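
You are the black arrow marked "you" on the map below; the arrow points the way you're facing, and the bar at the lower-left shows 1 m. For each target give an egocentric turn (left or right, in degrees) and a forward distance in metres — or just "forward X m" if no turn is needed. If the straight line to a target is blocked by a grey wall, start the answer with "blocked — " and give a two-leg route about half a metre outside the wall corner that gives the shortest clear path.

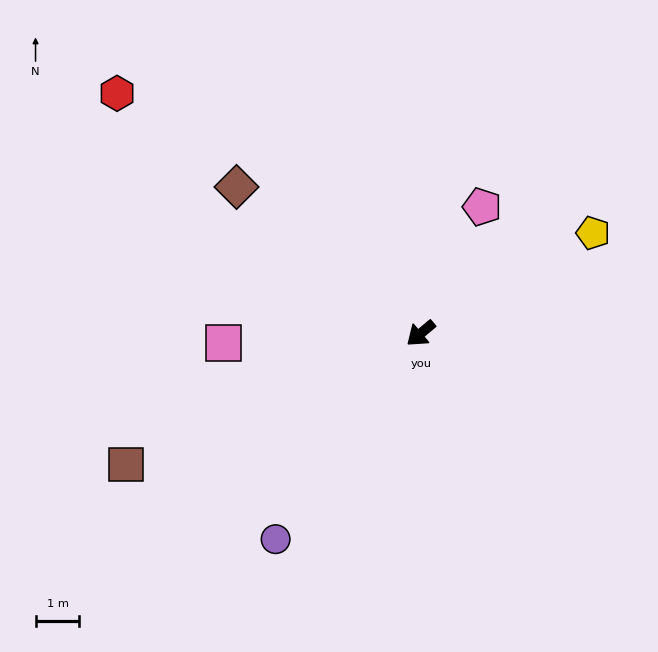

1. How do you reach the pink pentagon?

turn right 156°, forward 3.2 m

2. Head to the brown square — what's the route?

turn right 16°, forward 7.3 m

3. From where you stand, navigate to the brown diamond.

turn right 79°, forward 5.4 m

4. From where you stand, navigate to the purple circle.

turn left 15°, forward 5.7 m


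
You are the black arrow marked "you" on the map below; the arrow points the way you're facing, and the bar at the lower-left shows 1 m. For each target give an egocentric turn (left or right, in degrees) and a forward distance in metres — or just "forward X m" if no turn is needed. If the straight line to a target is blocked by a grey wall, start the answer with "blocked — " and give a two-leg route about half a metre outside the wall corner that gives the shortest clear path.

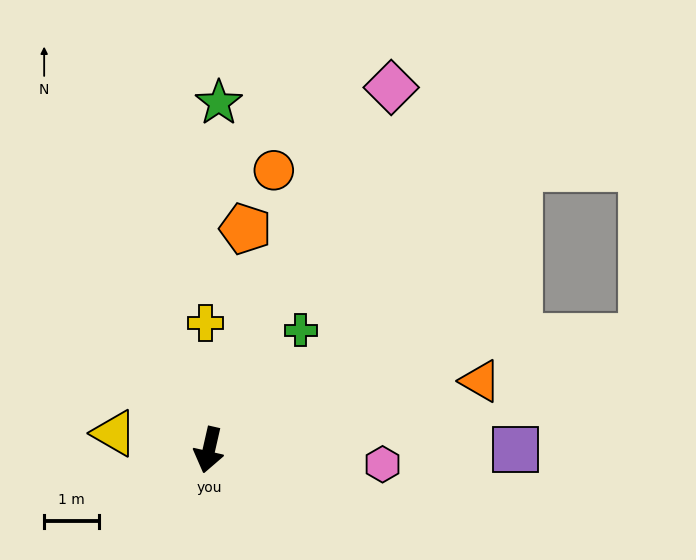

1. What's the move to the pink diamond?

turn left 166°, forward 7.4 m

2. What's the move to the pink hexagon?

turn left 98°, forward 3.2 m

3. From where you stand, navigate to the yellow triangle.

turn right 87°, forward 1.7 m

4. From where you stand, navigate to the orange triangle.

turn left 117°, forward 5.1 m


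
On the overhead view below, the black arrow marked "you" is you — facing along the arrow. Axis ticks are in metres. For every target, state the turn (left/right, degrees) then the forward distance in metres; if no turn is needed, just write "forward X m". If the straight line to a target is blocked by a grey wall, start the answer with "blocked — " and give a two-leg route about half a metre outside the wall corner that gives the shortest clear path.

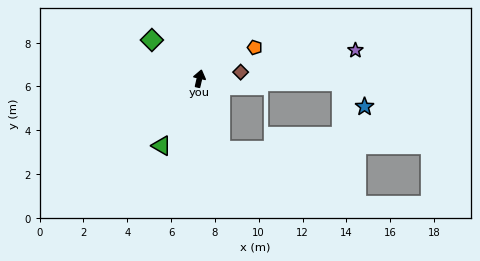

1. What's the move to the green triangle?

turn left 164°, forward 3.5 m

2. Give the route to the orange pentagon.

turn right 48°, forward 2.9 m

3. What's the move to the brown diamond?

turn right 68°, forward 1.9 m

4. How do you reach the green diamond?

turn left 64°, forward 2.8 m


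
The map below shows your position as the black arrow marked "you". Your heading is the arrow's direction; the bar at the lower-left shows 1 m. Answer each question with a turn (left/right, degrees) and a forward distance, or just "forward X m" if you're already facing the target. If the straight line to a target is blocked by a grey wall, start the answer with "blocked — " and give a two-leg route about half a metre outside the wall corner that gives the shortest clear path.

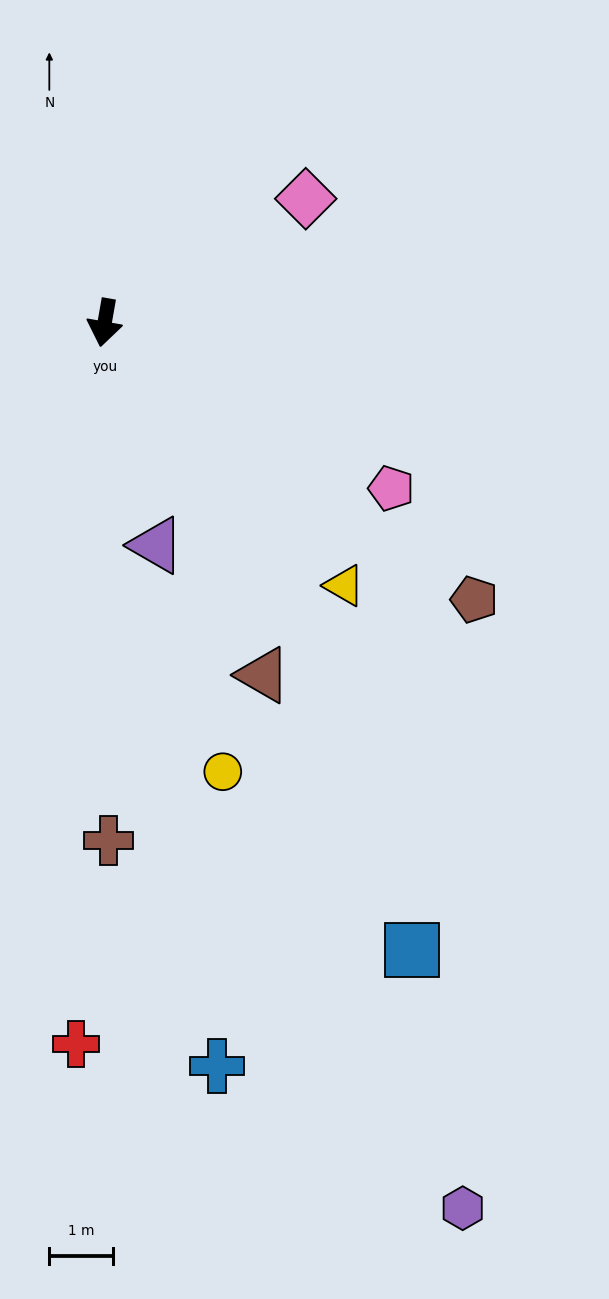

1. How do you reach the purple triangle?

turn left 23°, forward 3.6 m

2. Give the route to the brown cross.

turn left 10°, forward 8.1 m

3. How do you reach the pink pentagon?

turn left 70°, forward 5.2 m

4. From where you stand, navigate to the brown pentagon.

turn left 63°, forward 7.2 m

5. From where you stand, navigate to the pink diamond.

turn left 132°, forward 3.7 m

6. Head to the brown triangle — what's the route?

turn left 34°, forward 6.0 m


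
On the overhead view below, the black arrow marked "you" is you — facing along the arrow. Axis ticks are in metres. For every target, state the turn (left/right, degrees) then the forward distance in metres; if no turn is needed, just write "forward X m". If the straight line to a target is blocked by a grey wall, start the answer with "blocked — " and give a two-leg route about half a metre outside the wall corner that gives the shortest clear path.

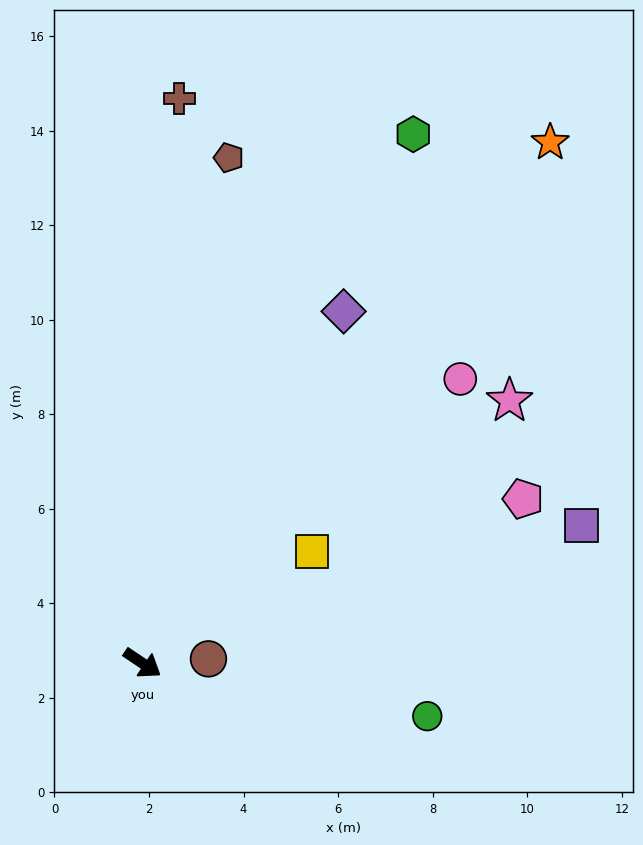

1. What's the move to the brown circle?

turn left 38°, forward 1.4 m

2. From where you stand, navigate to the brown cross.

turn left 120°, forward 12.0 m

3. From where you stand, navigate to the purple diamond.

turn left 94°, forward 8.6 m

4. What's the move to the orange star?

turn left 86°, forward 14.0 m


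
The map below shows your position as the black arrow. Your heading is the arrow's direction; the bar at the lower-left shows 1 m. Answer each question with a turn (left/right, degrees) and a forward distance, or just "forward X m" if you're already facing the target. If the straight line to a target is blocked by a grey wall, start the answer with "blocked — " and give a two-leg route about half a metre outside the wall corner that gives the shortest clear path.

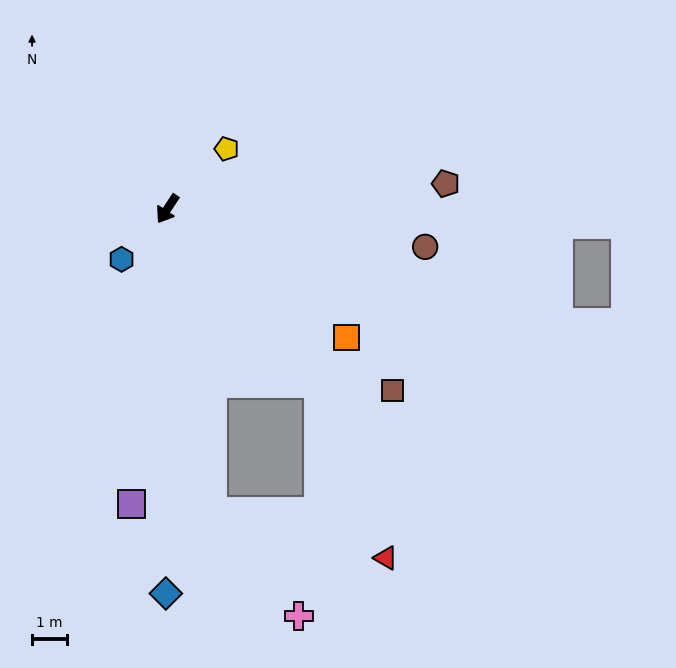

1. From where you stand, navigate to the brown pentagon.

turn left 128°, forward 8.0 m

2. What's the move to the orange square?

turn left 88°, forward 6.3 m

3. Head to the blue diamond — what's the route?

turn left 33°, forward 11.0 m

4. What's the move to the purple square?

turn left 26°, forward 8.5 m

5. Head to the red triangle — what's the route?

blocked — turn left 74°, forward 6.6 m, then turn right 20°, forward 5.3 m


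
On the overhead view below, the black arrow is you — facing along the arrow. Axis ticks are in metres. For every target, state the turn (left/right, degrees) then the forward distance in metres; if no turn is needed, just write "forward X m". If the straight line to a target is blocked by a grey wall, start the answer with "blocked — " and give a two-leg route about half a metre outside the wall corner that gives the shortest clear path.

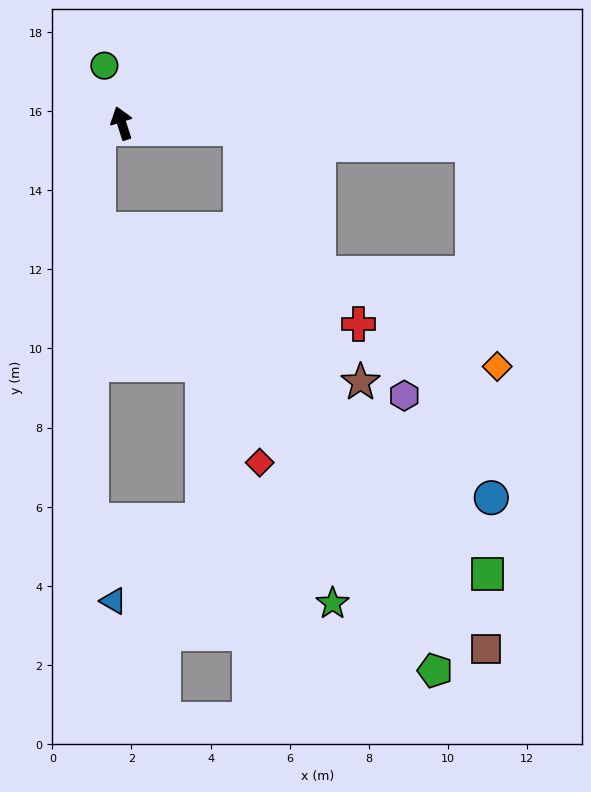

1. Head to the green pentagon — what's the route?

blocked — turn right 110°, forward 3.0 m, then turn right 68°, forward 14.6 m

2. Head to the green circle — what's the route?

forward 1.5 m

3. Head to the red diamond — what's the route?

blocked — turn right 110°, forward 3.0 m, then turn right 84°, forward 8.5 m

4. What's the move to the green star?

blocked — turn right 110°, forward 3.0 m, then turn right 76°, forward 12.2 m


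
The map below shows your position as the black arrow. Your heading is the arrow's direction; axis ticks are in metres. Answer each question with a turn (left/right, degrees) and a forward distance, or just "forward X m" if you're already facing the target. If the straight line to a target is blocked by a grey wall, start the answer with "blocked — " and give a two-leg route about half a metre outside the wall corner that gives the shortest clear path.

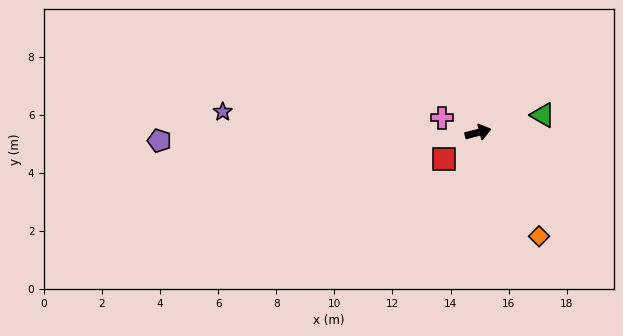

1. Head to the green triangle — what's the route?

forward 2.3 m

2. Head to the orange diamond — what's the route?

turn right 74°, forward 4.1 m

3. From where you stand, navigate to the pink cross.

turn left 143°, forward 1.3 m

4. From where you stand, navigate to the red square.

turn right 157°, forward 1.5 m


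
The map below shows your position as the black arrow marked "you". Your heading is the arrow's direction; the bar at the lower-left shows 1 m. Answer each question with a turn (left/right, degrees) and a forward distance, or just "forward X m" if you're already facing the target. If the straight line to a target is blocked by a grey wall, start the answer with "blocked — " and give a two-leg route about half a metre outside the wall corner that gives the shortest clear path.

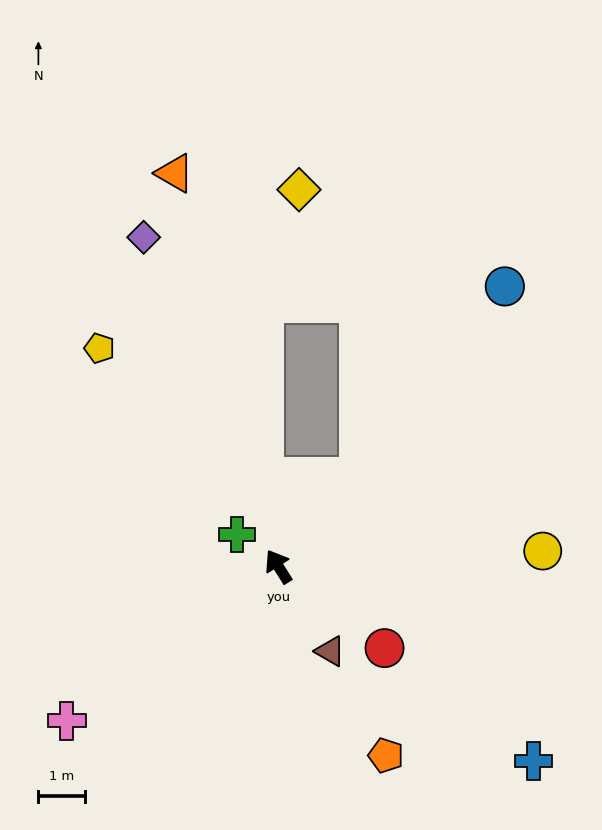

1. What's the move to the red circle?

turn right 160°, forward 2.9 m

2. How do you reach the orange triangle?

turn right 17°, forward 8.7 m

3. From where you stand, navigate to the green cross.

turn left 20°, forward 1.1 m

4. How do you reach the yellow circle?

turn right 119°, forward 5.7 m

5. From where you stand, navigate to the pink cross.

turn left 94°, forward 5.6 m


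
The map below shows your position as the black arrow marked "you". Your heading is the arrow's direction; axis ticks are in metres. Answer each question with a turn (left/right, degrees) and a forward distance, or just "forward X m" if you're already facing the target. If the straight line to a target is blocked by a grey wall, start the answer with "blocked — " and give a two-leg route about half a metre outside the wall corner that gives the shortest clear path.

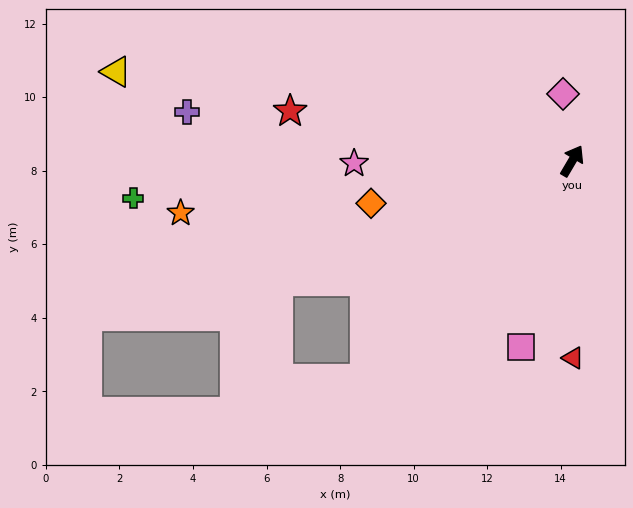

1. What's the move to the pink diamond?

turn left 38°, forward 1.8 m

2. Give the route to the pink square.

turn right 165°, forward 5.2 m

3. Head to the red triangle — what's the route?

turn right 149°, forward 5.4 m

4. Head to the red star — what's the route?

turn left 110°, forward 7.8 m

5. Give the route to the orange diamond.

turn left 132°, forward 5.6 m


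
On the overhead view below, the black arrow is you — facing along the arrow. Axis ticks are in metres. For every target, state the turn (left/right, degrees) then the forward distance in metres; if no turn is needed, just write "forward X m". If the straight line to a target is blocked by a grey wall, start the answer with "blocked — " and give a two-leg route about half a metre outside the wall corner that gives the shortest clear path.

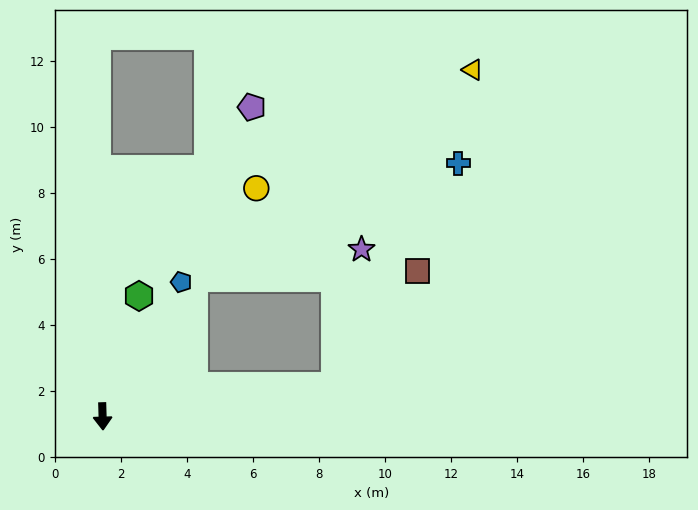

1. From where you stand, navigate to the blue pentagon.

turn left 148°, forward 4.7 m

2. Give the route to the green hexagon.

turn left 161°, forward 3.8 m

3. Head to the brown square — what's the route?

blocked — turn left 96°, forward 7.1 m, then turn left 46°, forward 4.3 m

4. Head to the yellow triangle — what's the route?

blocked — turn left 96°, forward 7.1 m, then turn left 59°, forward 10.4 m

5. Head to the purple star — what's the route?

blocked — turn left 96°, forward 7.1 m, then turn left 71°, forward 4.2 m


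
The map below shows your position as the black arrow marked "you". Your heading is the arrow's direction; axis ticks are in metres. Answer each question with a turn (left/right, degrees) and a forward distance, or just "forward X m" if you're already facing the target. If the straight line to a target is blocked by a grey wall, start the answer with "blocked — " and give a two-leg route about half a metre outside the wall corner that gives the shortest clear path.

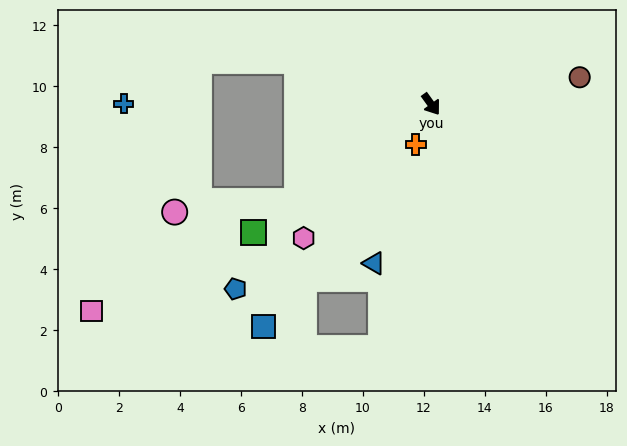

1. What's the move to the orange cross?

turn right 56°, forward 1.4 m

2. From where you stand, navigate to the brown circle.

turn left 65°, forward 4.9 m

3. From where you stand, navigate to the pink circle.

blocked — turn right 90°, forward 5.4 m, then turn right 31°, forward 4.0 m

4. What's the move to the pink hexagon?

turn right 79°, forward 6.1 m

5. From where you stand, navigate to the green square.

turn right 90°, forward 7.2 m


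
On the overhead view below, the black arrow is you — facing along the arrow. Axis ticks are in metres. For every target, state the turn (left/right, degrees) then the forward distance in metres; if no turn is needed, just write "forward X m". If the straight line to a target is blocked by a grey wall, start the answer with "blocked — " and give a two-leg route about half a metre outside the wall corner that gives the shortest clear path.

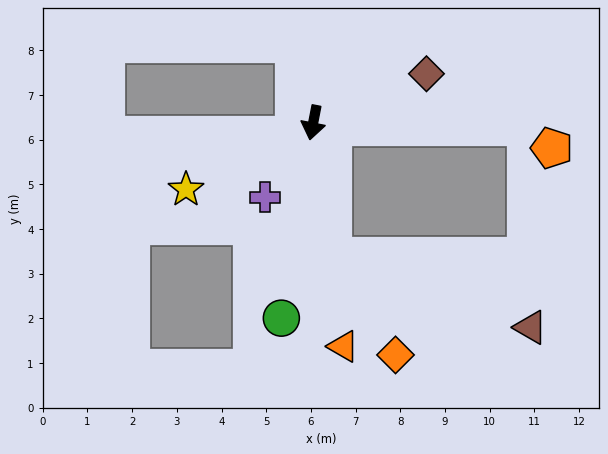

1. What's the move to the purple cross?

turn right 22°, forward 2.0 m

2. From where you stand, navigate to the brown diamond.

turn left 124°, forward 2.8 m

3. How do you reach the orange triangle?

turn left 19°, forward 5.1 m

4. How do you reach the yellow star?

turn right 51°, forward 3.2 m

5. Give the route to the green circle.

forward 4.4 m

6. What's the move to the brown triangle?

blocked — turn left 19°, forward 3.0 m, then turn left 62°, forward 4.7 m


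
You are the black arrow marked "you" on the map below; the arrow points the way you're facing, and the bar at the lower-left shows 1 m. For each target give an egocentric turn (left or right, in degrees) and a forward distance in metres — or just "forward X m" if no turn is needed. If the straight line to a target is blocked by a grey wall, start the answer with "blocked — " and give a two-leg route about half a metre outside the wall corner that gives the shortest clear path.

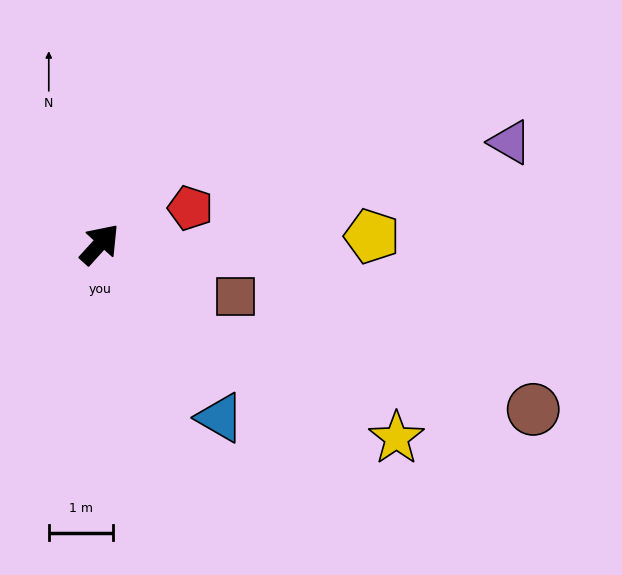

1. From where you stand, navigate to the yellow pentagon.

turn right 46°, forward 4.2 m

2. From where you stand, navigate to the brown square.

turn right 69°, forward 2.2 m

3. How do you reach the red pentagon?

turn right 26°, forward 1.5 m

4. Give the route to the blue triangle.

turn right 103°, forward 3.3 m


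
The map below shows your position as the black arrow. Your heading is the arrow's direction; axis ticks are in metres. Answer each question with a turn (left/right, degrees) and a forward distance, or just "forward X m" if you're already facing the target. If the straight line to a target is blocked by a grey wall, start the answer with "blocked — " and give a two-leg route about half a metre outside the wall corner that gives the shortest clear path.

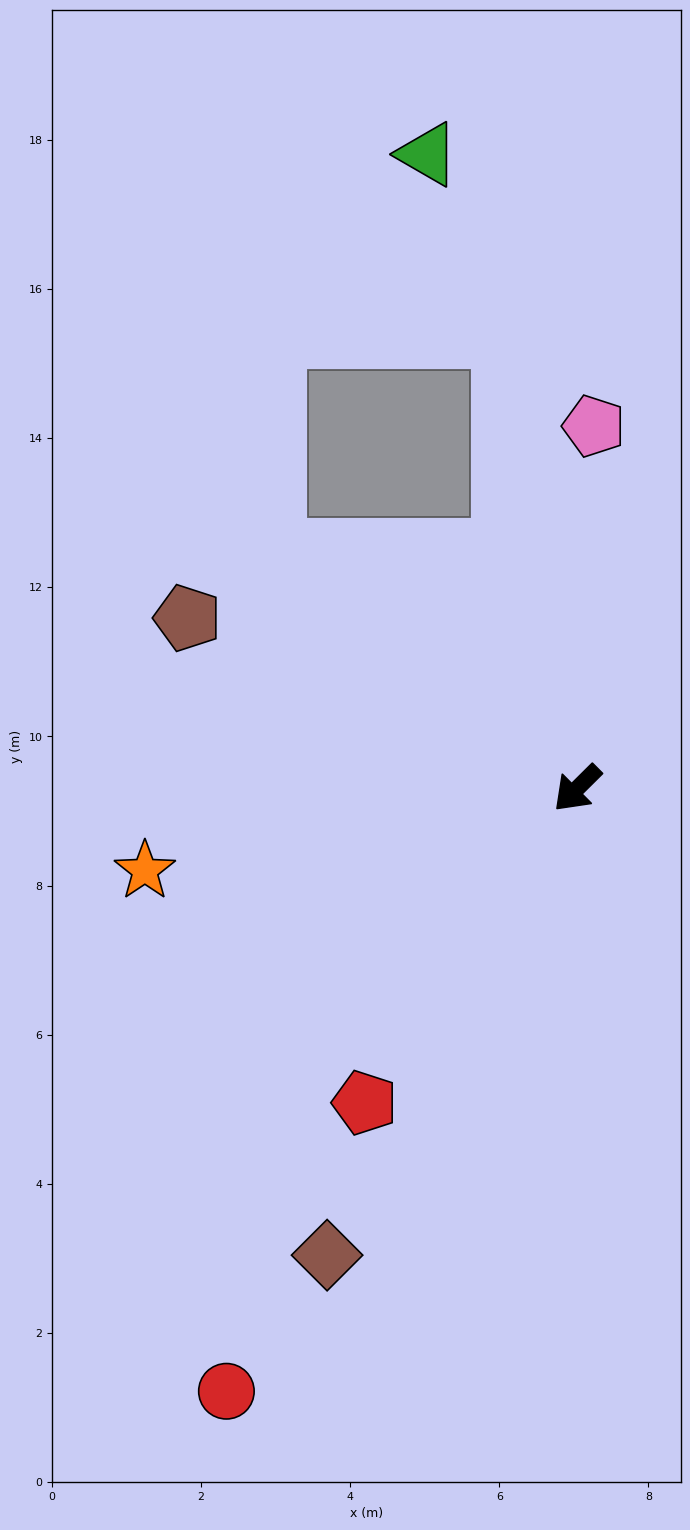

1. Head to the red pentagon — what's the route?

turn left 11°, forward 5.1 m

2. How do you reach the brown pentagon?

turn right 68°, forward 5.7 m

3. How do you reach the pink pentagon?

turn right 137°, forward 4.9 m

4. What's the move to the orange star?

turn right 34°, forward 5.9 m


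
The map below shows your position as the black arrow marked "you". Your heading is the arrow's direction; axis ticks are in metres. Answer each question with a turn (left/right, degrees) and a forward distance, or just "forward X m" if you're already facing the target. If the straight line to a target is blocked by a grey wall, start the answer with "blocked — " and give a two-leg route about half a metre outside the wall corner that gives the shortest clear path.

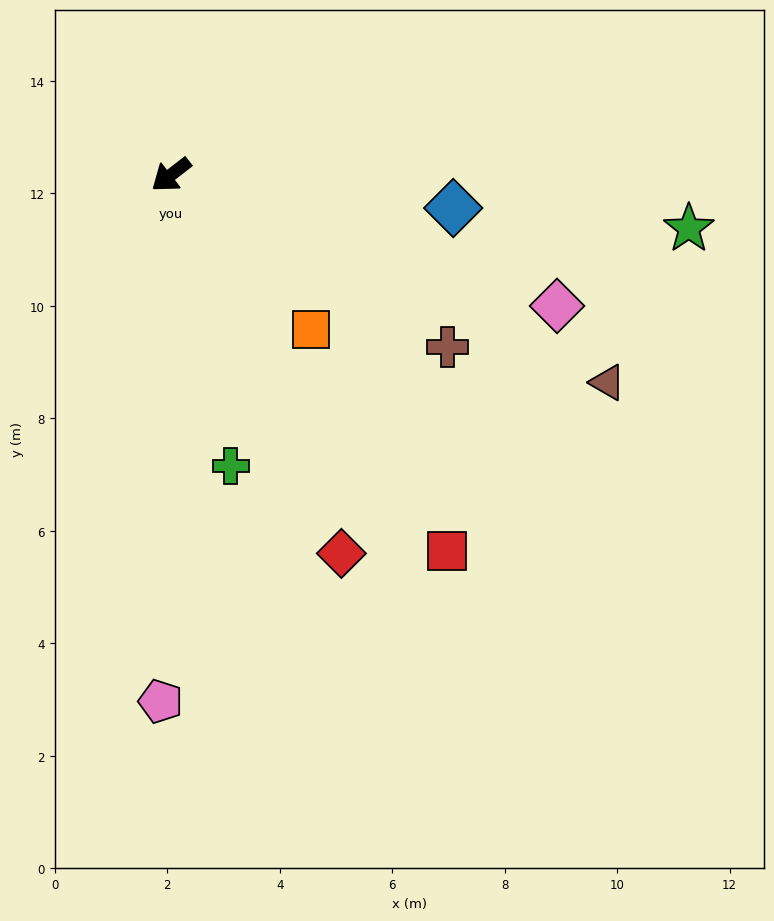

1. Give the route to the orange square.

turn left 94°, forward 3.7 m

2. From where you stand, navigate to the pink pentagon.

turn left 51°, forward 9.4 m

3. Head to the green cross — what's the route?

turn left 64°, forward 5.3 m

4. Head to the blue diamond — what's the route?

turn left 135°, forward 5.1 m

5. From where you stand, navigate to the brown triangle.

turn left 117°, forward 8.6 m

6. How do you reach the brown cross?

turn left 110°, forward 5.8 m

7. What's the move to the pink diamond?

turn left 123°, forward 7.2 m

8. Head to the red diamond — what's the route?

turn left 76°, forward 7.4 m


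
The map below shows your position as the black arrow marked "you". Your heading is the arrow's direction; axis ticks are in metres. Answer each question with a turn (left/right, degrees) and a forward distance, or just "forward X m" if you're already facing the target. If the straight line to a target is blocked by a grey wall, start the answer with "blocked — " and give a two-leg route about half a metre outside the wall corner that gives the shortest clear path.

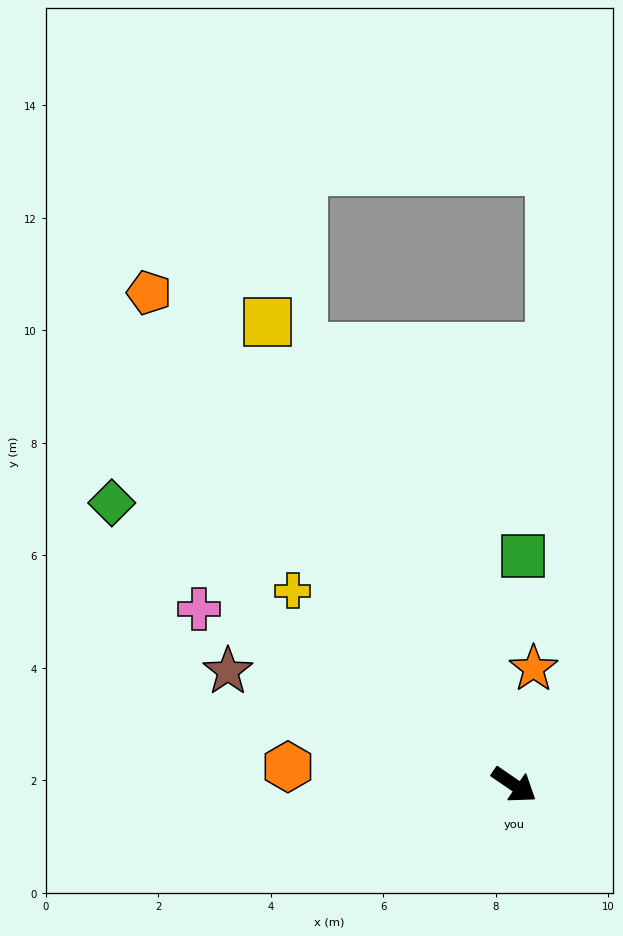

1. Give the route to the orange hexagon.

turn right 150°, forward 4.0 m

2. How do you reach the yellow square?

turn left 153°, forward 9.3 m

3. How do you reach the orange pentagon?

turn left 161°, forward 10.9 m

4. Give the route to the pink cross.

turn right 175°, forward 6.4 m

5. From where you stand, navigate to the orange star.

turn left 115°, forward 2.1 m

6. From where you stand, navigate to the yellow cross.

turn left 173°, forward 5.2 m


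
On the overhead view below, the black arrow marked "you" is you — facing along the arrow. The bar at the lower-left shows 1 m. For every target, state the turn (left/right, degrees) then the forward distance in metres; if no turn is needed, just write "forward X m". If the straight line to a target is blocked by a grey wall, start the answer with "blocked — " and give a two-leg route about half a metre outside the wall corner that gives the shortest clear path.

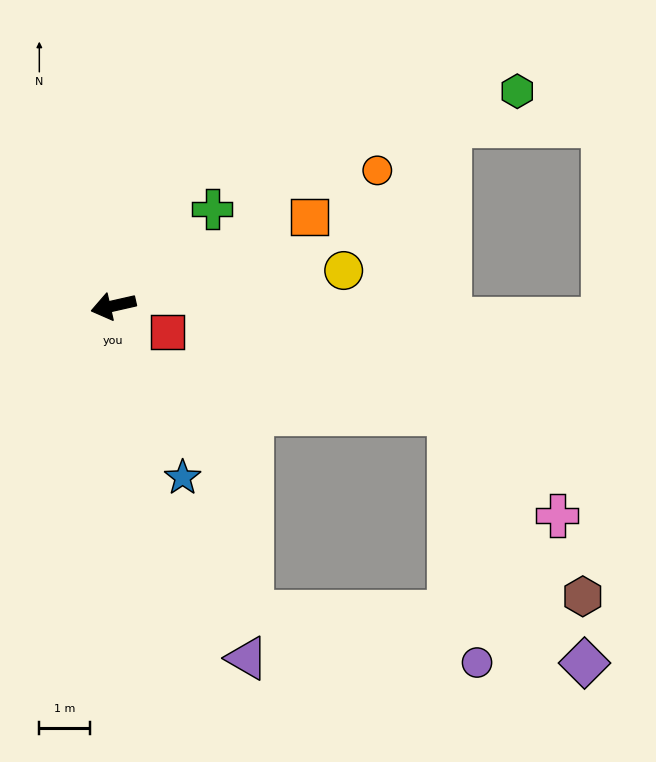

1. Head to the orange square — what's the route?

turn right 168°, forward 4.2 m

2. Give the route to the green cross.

turn right 148°, forward 2.7 m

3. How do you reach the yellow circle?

turn left 176°, forward 4.6 m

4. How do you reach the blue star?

turn left 99°, forward 3.6 m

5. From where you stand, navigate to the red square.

turn left 141°, forward 1.2 m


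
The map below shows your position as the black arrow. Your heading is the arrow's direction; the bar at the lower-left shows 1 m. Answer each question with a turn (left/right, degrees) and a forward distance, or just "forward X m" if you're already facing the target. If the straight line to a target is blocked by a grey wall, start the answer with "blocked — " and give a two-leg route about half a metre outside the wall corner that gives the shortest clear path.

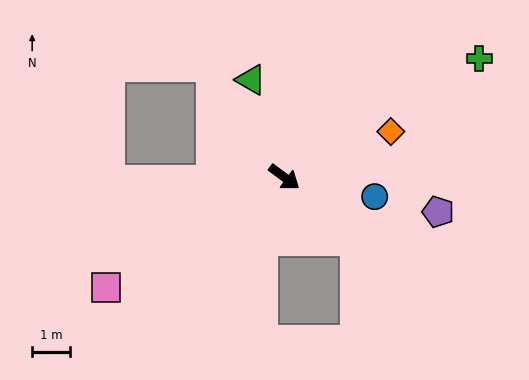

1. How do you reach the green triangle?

turn left 145°, forward 2.7 m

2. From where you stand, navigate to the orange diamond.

turn left 60°, forward 3.0 m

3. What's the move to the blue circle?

turn left 24°, forward 2.4 m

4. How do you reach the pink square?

turn right 112°, forward 5.5 m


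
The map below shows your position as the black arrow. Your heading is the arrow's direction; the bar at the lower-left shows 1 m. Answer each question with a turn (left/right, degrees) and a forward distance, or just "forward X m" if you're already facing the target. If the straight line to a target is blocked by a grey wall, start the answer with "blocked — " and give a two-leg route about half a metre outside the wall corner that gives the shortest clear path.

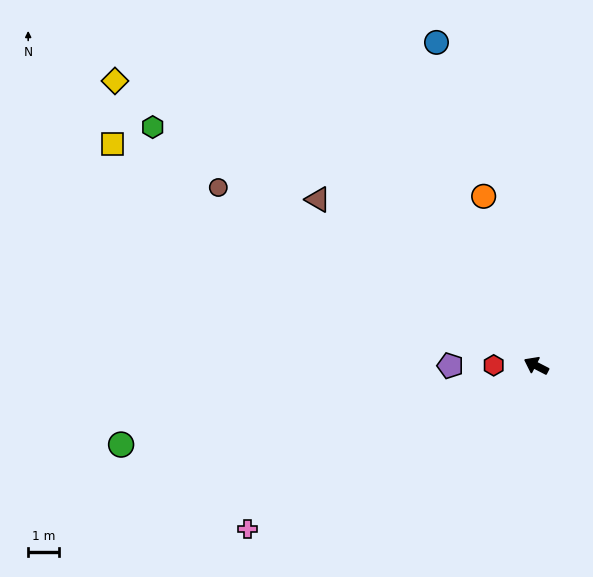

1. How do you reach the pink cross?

turn left 57°, forward 10.8 m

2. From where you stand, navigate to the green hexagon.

turn right 5°, forward 14.6 m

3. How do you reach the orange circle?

turn right 46°, forward 5.8 m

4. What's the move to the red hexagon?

turn left 27°, forward 1.4 m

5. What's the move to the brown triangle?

turn right 10°, forward 8.9 m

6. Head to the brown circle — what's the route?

turn right 2°, forward 11.8 m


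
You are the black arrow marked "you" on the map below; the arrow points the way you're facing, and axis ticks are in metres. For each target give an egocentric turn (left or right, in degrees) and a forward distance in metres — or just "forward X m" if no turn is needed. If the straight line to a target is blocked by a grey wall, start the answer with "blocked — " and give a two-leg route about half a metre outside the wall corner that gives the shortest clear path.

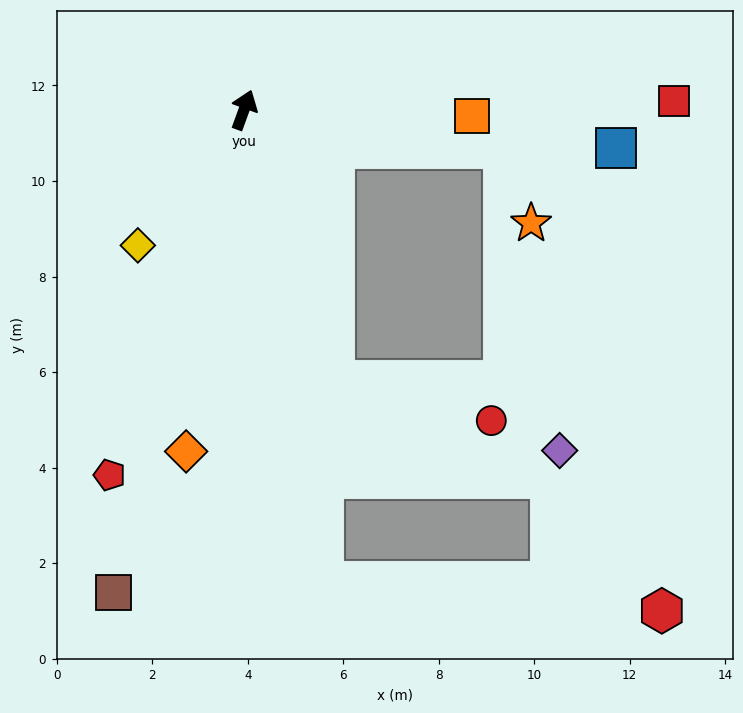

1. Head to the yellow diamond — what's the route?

turn left 162°, forward 3.6 m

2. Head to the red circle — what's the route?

blocked — turn right 142°, forward 6.0 m, then turn left 58°, forward 3.4 m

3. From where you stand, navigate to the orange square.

turn right 72°, forward 4.8 m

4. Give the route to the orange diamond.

turn right 170°, forward 7.3 m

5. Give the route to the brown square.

turn right 175°, forward 10.5 m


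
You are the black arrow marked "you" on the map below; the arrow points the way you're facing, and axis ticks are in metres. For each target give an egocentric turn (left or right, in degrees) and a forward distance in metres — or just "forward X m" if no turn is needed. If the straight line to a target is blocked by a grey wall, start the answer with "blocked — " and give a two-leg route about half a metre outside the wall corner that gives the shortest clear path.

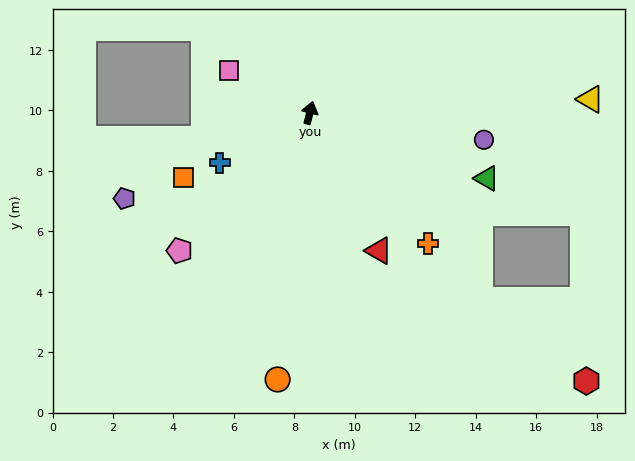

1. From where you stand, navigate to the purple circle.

turn right 85°, forward 5.8 m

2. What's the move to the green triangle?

turn right 96°, forward 6.2 m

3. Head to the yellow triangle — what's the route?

turn right 73°, forward 9.3 m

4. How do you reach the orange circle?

turn right 173°, forward 8.9 m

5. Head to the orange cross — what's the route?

turn right 124°, forward 5.8 m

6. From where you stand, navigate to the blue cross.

turn left 133°, forward 3.4 m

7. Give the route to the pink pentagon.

turn left 151°, forward 6.3 m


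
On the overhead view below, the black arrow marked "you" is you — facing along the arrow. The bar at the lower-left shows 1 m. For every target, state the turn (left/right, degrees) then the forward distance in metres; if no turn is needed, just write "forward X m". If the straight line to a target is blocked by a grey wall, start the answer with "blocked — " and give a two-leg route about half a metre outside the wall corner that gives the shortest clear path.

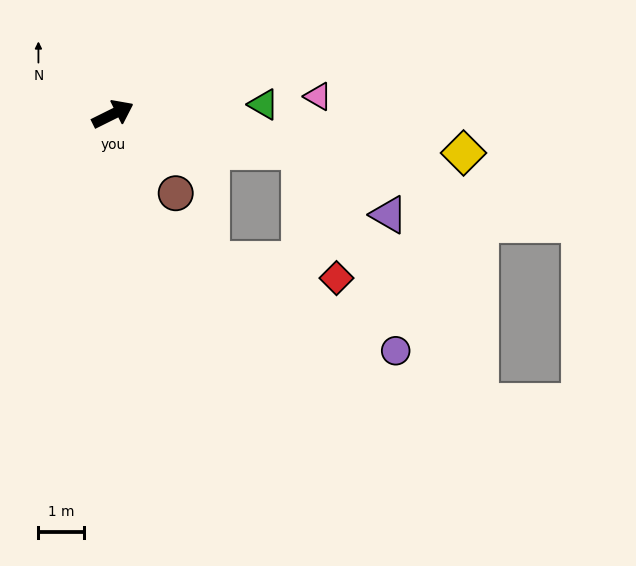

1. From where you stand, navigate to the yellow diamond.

turn right 33°, forward 7.7 m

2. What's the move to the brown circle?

turn right 78°, forward 2.2 m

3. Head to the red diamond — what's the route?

blocked — turn right 37°, forward 4.2 m, then turn right 64°, forward 2.9 m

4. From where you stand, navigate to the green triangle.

turn right 23°, forward 3.3 m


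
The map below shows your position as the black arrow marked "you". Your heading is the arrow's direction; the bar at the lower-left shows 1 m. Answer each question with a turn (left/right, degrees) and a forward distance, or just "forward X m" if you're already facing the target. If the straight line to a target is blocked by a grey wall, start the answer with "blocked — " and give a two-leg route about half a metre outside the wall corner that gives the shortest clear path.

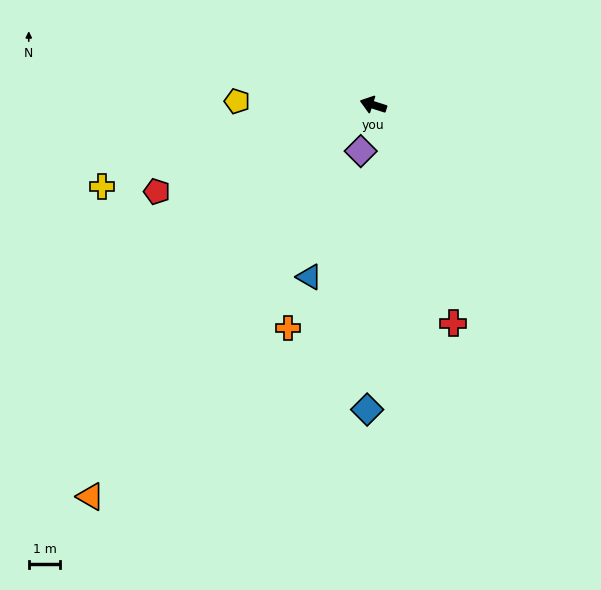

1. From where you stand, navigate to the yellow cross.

turn left 34°, forward 9.0 m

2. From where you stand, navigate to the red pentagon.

turn left 40°, forward 7.4 m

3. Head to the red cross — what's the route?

turn left 128°, forward 7.4 m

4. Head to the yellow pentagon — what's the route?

turn left 16°, forward 4.3 m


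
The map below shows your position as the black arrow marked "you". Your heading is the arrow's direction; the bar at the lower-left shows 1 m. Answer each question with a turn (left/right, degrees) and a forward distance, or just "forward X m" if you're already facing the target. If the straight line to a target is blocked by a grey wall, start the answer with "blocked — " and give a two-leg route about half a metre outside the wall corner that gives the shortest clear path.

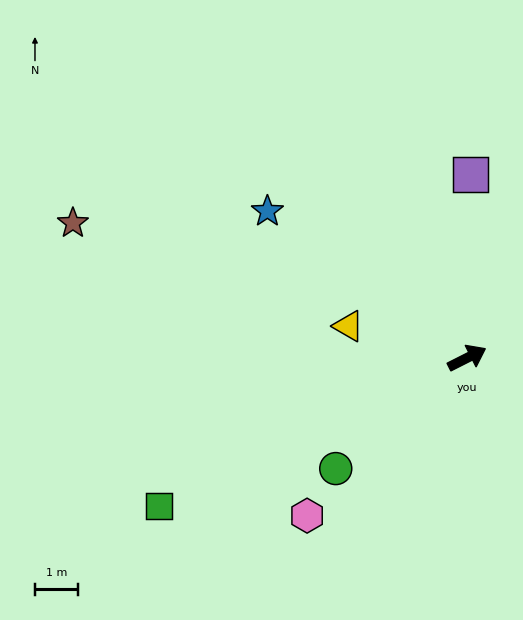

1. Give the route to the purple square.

turn left 62°, forward 4.2 m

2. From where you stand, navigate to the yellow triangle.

turn left 138°, forward 2.8 m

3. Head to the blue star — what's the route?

turn left 117°, forward 5.7 m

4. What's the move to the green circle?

turn right 167°, forward 4.0 m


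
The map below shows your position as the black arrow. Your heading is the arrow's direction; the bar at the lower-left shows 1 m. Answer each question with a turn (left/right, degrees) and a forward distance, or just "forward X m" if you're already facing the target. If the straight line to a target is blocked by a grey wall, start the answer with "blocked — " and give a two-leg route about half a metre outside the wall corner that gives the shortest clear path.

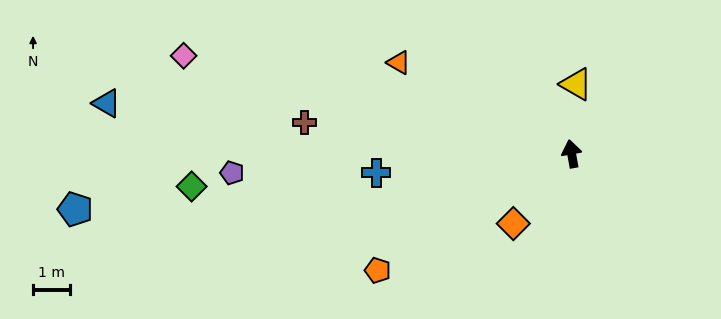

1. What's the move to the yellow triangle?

turn right 14°, forward 1.9 m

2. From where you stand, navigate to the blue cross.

turn left 85°, forward 5.4 m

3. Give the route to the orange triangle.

turn left 52°, forward 5.3 m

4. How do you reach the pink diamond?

turn left 66°, forward 10.9 m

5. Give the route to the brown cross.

turn left 73°, forward 7.4 m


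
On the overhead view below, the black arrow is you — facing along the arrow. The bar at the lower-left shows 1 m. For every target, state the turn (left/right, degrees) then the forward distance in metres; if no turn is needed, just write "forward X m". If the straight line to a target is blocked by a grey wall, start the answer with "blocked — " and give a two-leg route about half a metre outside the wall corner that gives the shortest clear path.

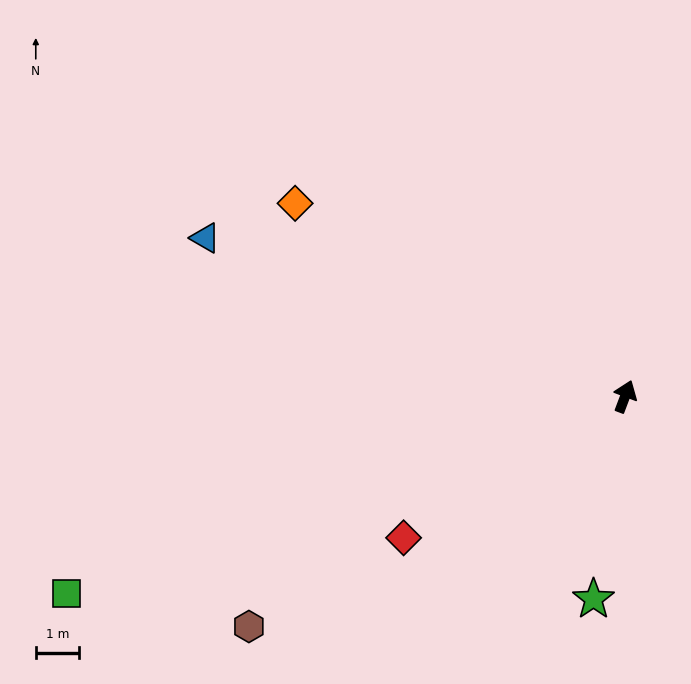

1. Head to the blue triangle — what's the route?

turn left 90°, forward 10.3 m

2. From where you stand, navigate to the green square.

turn left 130°, forward 13.6 m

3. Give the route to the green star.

turn right 168°, forward 4.7 m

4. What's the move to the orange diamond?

turn left 80°, forward 8.8 m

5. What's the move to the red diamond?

turn left 143°, forward 6.1 m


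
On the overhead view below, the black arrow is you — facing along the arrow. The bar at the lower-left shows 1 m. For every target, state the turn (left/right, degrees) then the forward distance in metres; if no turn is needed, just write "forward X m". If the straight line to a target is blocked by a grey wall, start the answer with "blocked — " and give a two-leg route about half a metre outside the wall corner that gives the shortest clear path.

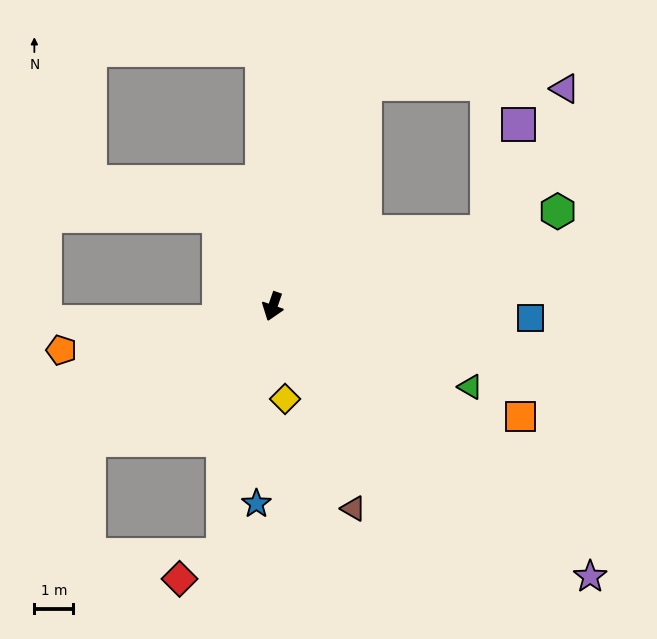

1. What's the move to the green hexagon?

turn left 128°, forward 7.7 m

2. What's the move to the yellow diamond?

turn left 27°, forward 2.4 m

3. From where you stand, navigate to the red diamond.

blocked — turn left 8°, forward 6.5 m, then turn right 49°, forward 1.3 m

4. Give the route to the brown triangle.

turn left 41°, forward 5.6 m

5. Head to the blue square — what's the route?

turn left 107°, forward 6.6 m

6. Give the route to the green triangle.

turn left 87°, forward 5.5 m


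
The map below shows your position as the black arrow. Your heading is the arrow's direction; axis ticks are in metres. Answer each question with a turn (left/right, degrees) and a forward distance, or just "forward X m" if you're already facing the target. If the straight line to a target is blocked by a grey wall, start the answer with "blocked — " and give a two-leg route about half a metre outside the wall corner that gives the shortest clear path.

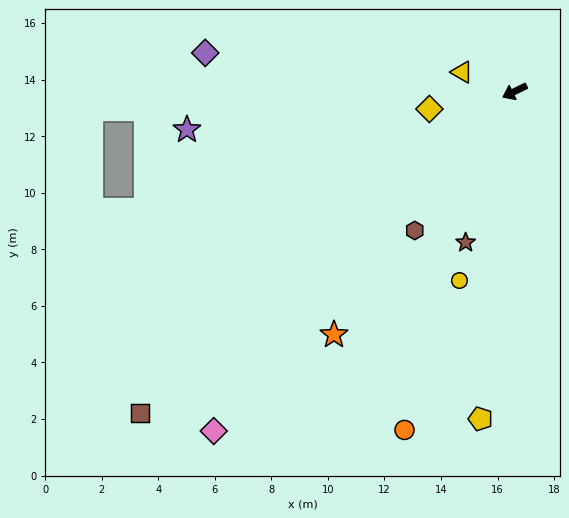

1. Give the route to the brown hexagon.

turn left 28°, forward 6.1 m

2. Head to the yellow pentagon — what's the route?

turn left 58°, forward 11.6 m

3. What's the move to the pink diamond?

turn left 22°, forward 16.0 m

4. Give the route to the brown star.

turn left 46°, forward 5.6 m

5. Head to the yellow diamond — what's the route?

turn right 14°, forward 3.1 m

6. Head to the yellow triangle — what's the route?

turn right 46°, forward 2.0 m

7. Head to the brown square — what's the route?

turn left 15°, forward 17.5 m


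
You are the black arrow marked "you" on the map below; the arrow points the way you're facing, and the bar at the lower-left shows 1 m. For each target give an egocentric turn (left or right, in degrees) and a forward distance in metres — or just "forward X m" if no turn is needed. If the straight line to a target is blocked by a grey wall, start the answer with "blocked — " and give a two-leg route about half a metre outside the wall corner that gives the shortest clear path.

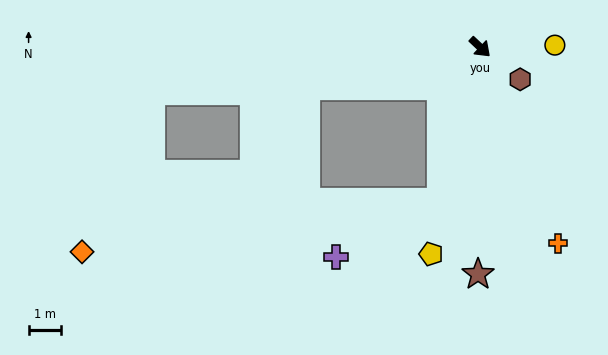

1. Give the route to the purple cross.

blocked — turn right 61°, forward 4.9 m, then turn right 48°, forward 3.7 m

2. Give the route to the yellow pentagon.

turn right 60°, forward 6.6 m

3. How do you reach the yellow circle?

turn left 45°, forward 2.3 m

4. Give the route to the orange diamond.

blocked — turn right 61°, forward 4.9 m, then turn right 68°, forward 11.2 m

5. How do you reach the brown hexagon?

turn left 5°, forward 1.6 m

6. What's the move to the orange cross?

turn right 25°, forward 6.5 m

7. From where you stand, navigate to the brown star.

turn right 47°, forward 7.0 m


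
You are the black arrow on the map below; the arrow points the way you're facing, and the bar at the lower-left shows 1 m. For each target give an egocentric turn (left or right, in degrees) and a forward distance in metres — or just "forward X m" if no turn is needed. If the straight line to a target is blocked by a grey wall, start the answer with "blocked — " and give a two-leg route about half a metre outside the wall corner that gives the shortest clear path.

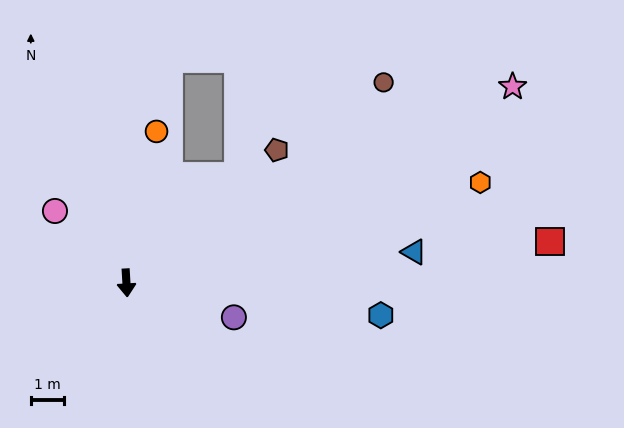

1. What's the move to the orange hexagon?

turn left 102°, forward 11.2 m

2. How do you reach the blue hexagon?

turn left 79°, forward 7.8 m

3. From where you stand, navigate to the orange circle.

turn left 165°, forward 4.7 m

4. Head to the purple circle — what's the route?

turn left 69°, forward 3.4 m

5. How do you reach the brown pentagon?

turn left 128°, forward 6.1 m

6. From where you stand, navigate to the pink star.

turn left 114°, forward 13.2 m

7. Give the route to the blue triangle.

turn left 93°, forward 8.8 m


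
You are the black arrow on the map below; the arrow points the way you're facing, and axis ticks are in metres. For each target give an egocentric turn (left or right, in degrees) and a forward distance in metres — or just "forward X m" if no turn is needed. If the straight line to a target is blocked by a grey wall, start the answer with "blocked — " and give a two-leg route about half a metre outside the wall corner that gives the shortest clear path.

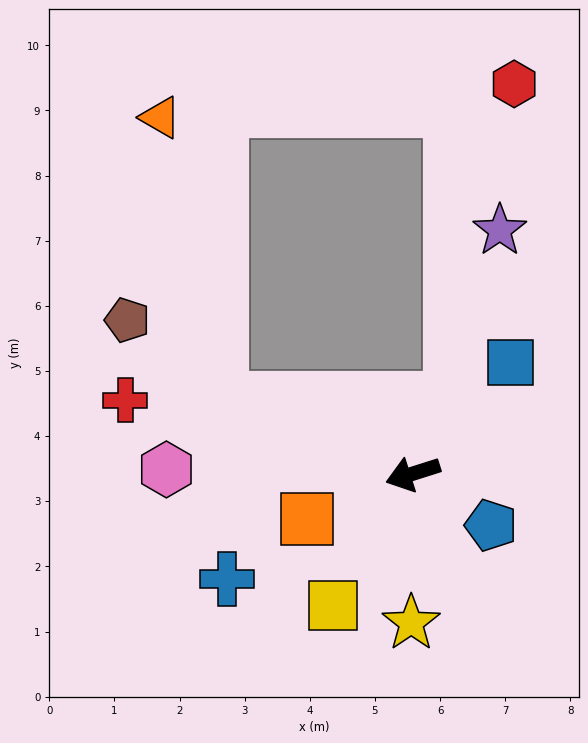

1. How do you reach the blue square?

turn right 149°, forward 2.3 m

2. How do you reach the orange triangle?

blocked — turn right 39°, forward 3.2 m, then turn right 57°, forward 4.4 m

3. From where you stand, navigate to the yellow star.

turn left 72°, forward 2.3 m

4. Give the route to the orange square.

turn left 5°, forward 1.8 m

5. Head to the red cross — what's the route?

turn right 32°, forward 4.6 m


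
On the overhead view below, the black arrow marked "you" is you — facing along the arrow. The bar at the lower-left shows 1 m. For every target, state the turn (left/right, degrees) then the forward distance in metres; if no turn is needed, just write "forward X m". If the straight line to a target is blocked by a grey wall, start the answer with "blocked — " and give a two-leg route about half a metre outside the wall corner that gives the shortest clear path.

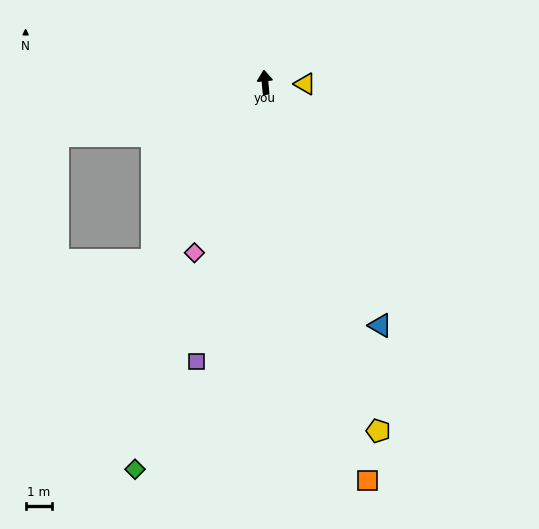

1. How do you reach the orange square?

turn right 171°, forward 15.4 m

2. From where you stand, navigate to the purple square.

turn left 161°, forward 10.7 m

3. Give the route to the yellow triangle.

turn right 98°, forward 1.5 m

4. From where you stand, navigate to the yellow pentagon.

turn right 167°, forward 13.7 m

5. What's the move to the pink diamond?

turn left 152°, forward 6.9 m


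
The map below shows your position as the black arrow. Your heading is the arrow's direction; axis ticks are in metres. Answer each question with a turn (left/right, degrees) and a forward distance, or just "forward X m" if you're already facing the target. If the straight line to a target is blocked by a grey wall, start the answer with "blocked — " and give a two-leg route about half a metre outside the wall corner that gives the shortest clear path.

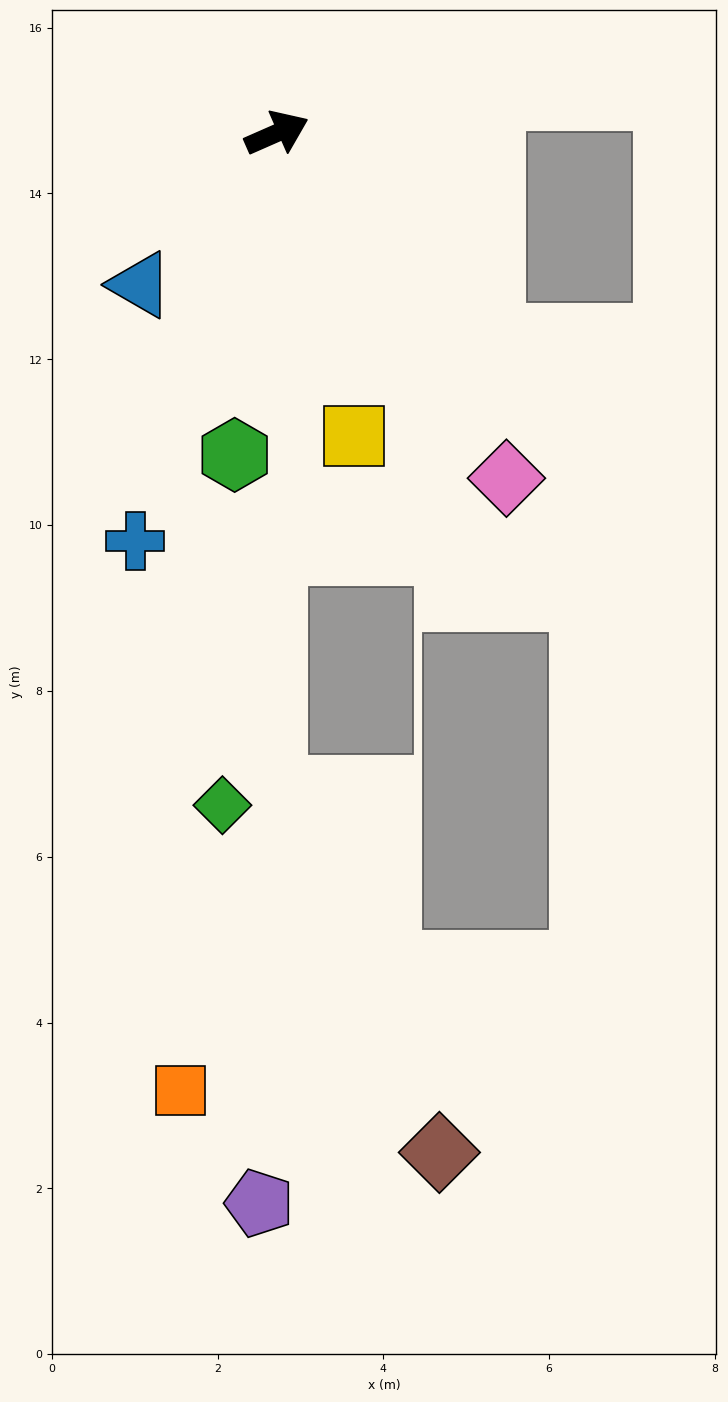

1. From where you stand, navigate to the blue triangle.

turn right 156°, forward 2.5 m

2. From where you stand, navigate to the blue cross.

turn right 133°, forward 5.2 m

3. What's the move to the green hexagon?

turn right 121°, forward 3.9 m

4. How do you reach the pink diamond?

turn right 80°, forward 5.0 m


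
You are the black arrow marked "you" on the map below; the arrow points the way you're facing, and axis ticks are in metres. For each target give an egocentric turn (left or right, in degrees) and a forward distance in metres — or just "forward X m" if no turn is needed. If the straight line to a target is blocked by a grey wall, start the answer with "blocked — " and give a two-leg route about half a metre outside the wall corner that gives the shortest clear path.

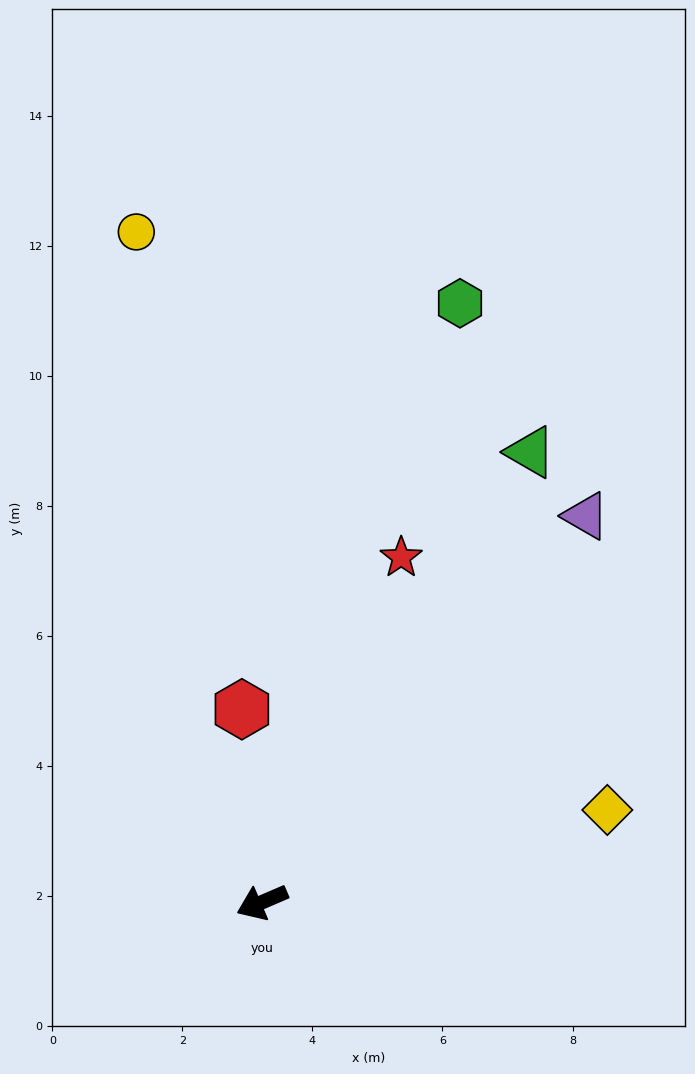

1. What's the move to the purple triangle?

turn right 153°, forward 7.8 m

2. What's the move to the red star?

turn right 135°, forward 5.7 m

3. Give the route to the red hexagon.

turn right 107°, forward 3.0 m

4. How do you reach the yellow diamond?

turn left 172°, forward 5.5 m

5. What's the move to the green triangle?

turn right 144°, forward 8.1 m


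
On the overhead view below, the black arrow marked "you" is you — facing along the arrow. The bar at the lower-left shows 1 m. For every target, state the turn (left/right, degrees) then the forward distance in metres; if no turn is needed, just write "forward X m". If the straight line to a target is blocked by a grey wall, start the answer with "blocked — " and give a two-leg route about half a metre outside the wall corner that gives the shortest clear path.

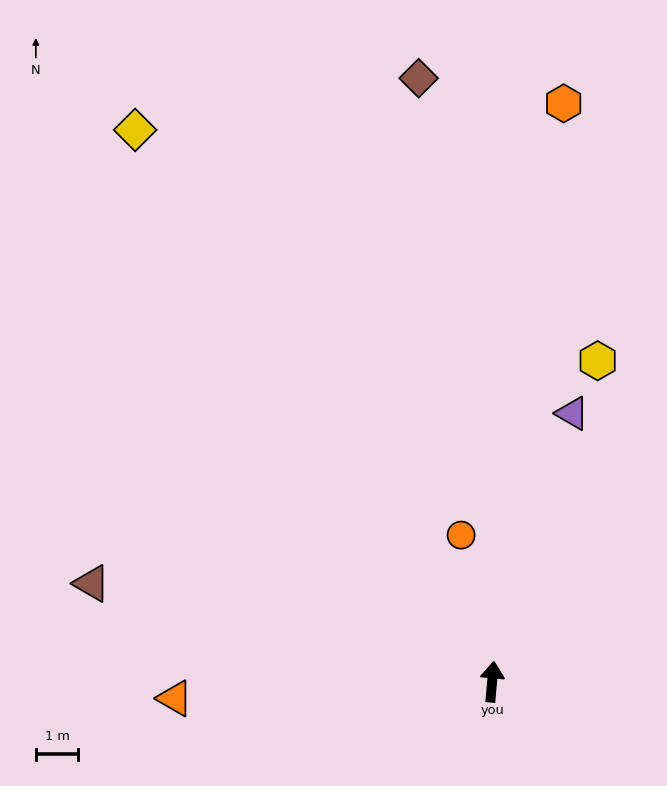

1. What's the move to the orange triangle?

turn left 98°, forward 7.5 m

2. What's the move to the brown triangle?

turn left 81°, forward 9.7 m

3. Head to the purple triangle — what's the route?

turn right 12°, forward 6.6 m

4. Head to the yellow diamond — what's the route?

turn left 38°, forward 15.5 m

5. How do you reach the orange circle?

turn left 17°, forward 3.5 m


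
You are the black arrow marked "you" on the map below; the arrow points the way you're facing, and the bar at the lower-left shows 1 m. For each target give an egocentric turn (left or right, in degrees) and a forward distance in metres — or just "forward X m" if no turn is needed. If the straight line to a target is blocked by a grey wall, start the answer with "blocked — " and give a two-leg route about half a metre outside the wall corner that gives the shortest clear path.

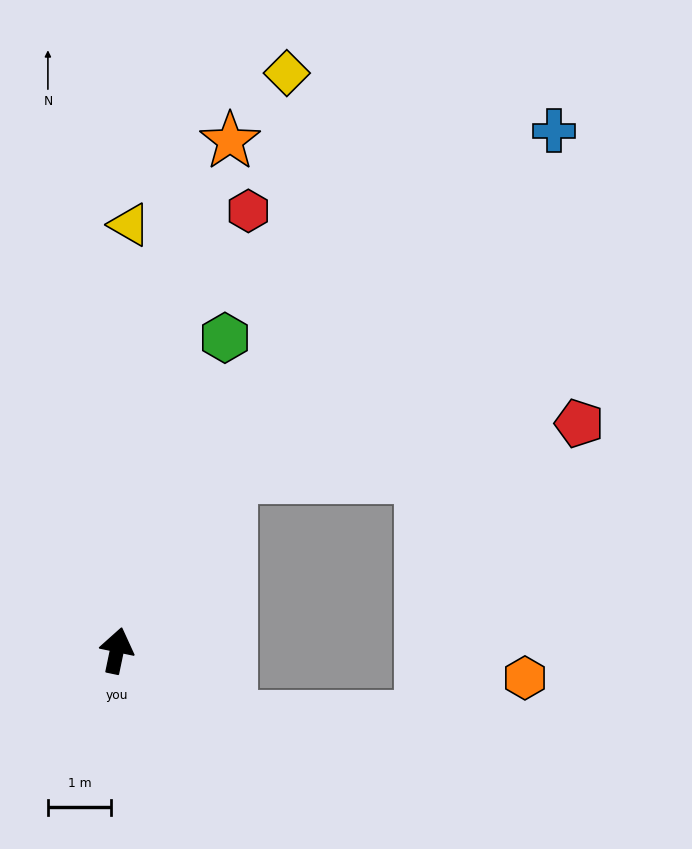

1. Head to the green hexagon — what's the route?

turn right 7°, forward 5.2 m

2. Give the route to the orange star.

forward 8.2 m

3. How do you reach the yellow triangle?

turn left 10°, forward 6.7 m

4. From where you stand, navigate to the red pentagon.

blocked — turn right 21°, forward 3.3 m, then turn right 48°, forward 5.6 m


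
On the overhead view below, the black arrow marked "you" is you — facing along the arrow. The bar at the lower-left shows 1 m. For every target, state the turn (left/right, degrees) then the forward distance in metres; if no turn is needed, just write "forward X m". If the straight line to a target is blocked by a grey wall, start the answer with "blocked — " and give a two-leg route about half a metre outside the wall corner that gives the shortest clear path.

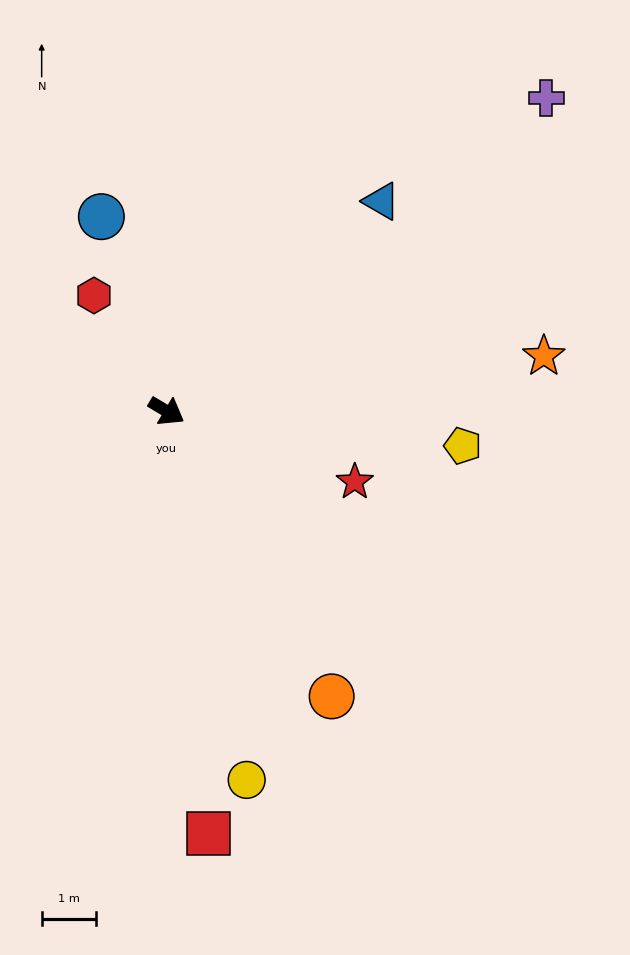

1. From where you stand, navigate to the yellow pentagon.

turn left 24°, forward 5.5 m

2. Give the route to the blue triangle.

turn left 75°, forward 5.5 m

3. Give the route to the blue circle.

turn left 139°, forward 3.8 m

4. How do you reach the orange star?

turn left 39°, forward 7.0 m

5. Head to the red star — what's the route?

turn left 10°, forward 3.7 m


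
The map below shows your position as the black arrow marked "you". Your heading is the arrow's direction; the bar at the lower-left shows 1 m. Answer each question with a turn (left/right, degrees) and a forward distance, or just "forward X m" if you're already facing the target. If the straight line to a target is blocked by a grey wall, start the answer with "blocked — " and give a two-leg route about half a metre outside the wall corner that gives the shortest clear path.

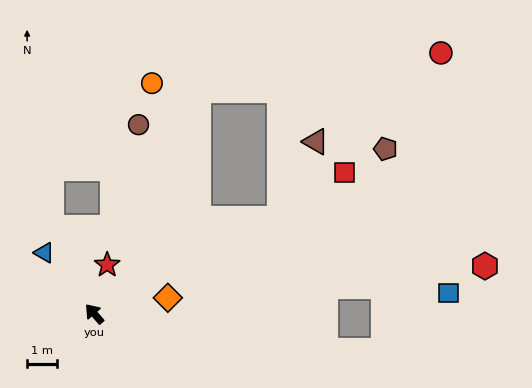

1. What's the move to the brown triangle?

blocked — turn right 104°, forward 7.0 m, then turn left 38°, forward 2.8 m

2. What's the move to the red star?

turn right 56°, forward 1.7 m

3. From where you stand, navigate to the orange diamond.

turn right 119°, forward 2.5 m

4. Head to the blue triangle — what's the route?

forward 2.6 m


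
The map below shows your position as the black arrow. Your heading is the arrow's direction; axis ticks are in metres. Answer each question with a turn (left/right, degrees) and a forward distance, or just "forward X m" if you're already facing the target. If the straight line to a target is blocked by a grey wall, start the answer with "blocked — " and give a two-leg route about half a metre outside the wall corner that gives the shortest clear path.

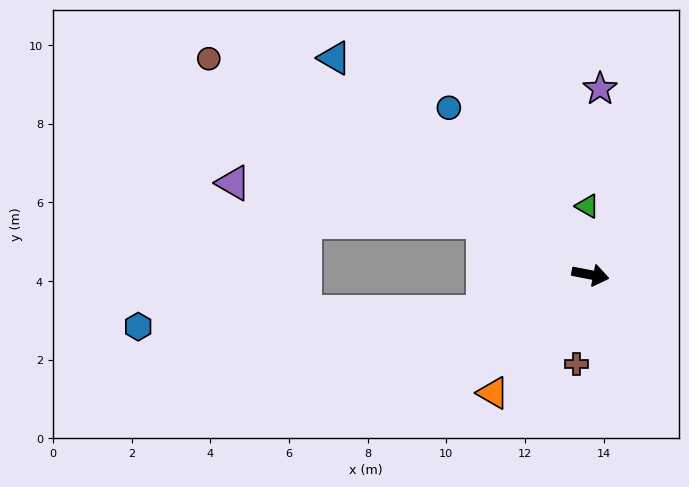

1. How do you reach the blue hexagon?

blocked — turn right 150°, forward 2.9 m, then turn right 16°, forward 8.8 m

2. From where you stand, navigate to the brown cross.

turn right 88°, forward 2.3 m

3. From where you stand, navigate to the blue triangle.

turn left 151°, forward 8.5 m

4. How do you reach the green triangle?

turn left 104°, forward 1.7 m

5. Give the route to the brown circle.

turn left 162°, forward 11.1 m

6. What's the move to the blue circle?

turn left 141°, forward 5.6 m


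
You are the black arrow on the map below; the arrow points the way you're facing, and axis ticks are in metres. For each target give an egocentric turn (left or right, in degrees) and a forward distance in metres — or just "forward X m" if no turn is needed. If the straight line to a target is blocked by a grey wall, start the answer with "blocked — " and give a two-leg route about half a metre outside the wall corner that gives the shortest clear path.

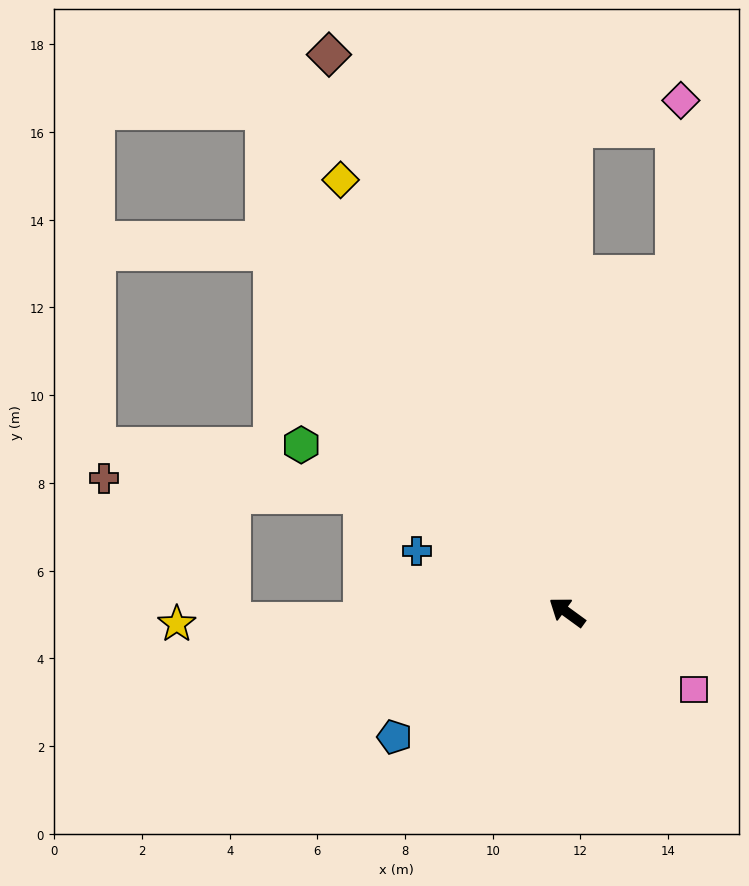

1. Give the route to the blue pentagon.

turn left 72°, forward 4.9 m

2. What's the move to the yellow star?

turn left 38°, forward 8.9 m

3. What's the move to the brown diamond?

turn right 31°, forward 13.8 m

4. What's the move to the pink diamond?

blocked — turn right 71°, forward 8.1 m, then turn left 15°, forward 4.0 m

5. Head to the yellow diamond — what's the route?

turn right 26°, forward 11.1 m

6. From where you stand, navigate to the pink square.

turn right 175°, forward 3.4 m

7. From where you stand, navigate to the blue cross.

turn left 14°, forward 3.7 m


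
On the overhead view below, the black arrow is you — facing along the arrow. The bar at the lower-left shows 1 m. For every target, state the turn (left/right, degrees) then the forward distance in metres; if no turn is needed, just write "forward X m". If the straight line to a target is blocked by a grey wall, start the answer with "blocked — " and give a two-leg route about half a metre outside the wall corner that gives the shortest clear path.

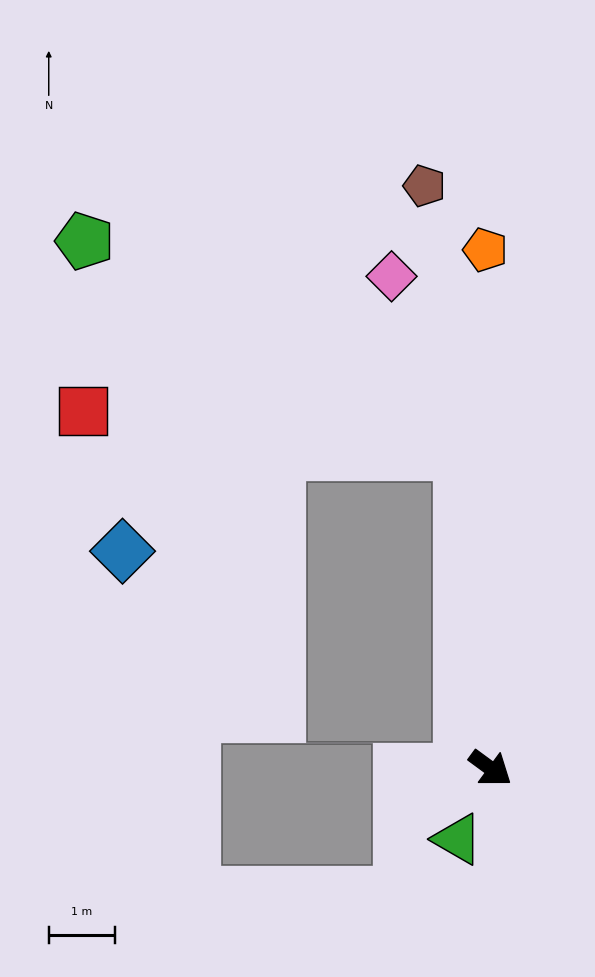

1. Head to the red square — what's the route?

blocked — turn left 132°, forward 4.8 m, then turn left 78°, forward 5.7 m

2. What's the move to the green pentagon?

blocked — turn left 132°, forward 4.8 m, then turn left 55°, forward 6.5 m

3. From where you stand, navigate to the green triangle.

turn right 79°, forward 1.2 m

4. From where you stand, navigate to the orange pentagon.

turn left 127°, forward 7.8 m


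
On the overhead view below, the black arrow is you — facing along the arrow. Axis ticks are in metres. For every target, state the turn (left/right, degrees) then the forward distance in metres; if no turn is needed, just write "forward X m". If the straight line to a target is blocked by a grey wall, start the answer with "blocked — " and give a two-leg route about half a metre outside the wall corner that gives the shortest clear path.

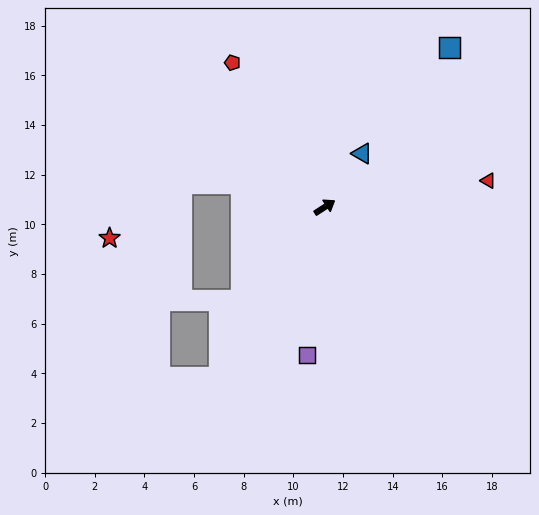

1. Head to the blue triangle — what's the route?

turn left 22°, forward 2.6 m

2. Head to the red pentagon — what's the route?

turn left 90°, forward 6.9 m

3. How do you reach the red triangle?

turn right 24°, forward 6.7 m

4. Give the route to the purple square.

turn right 130°, forward 6.0 m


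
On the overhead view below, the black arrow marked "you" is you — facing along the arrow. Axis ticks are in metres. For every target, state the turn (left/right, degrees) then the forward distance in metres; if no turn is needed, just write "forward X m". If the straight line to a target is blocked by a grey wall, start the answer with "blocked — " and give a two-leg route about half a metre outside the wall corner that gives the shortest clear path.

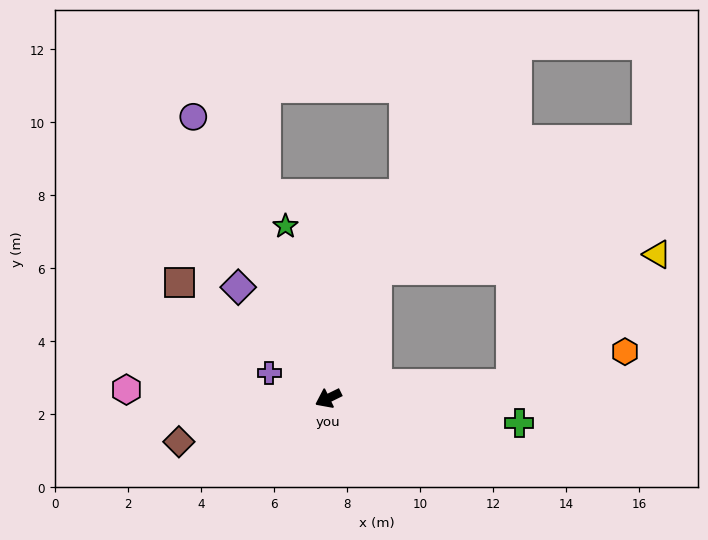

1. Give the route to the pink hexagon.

turn right 29°, forward 5.5 m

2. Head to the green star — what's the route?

turn right 102°, forward 4.9 m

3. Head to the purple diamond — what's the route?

turn right 77°, forward 3.9 m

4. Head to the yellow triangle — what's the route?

blocked — turn left 158°, forward 5.0 m, then turn left 38°, forward 5.4 m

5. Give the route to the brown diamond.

turn right 10°, forward 4.3 m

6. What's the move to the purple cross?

turn right 49°, forward 1.8 m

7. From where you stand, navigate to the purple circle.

turn right 90°, forward 8.6 m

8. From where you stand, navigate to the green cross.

turn left 146°, forward 5.3 m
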